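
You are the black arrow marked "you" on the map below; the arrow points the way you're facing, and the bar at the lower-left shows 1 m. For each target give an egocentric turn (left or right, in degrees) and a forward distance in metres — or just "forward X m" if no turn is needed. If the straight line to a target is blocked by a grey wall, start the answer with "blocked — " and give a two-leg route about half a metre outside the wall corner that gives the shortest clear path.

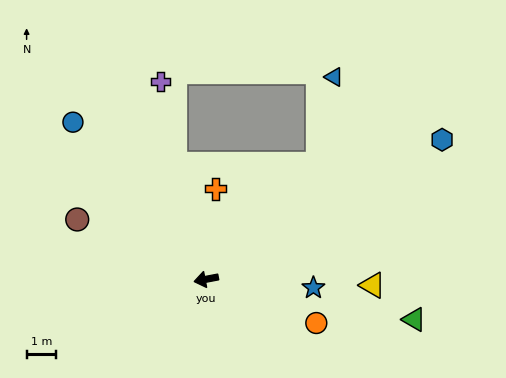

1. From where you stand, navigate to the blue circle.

turn right 61°, forward 7.0 m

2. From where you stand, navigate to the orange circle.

turn left 147°, forward 4.0 m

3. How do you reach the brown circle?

turn right 36°, forward 4.8 m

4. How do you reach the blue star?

turn left 165°, forward 3.6 m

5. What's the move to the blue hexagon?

turn right 160°, forward 9.3 m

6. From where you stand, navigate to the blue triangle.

blocked — turn right 145°, forward 5.4 m, then turn left 34°, forward 3.0 m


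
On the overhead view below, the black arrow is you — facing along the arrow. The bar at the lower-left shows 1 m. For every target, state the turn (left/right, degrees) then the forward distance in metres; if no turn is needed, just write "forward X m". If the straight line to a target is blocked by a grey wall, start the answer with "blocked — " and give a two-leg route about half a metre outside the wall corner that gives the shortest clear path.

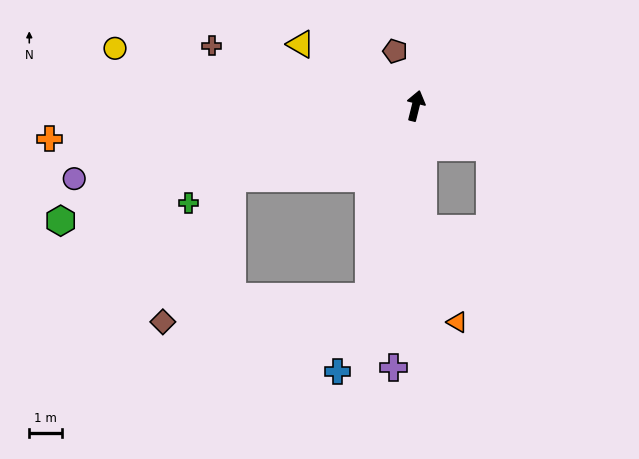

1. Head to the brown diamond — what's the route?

blocked — turn left 125°, forward 6.0 m, then turn left 43°, forward 4.8 m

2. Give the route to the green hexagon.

turn left 122°, forward 11.3 m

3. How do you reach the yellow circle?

turn left 93°, forward 9.3 m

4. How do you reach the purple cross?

turn right 171°, forward 8.0 m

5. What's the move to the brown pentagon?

turn left 35°, forward 1.8 m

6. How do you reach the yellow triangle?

turn left 76°, forward 4.0 m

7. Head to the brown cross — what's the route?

turn left 87°, forward 6.5 m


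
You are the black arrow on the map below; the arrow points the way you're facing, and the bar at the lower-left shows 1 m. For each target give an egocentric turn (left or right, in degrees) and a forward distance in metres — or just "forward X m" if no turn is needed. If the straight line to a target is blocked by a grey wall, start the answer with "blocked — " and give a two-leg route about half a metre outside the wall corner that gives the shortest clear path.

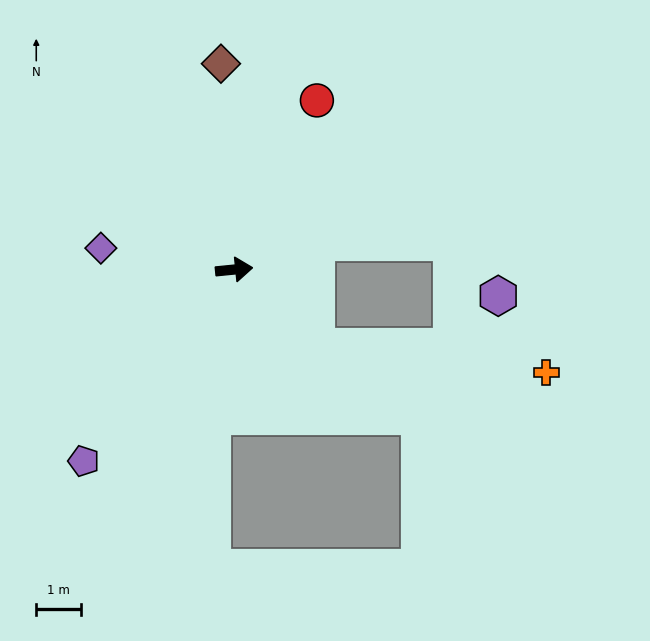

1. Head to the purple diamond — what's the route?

turn left 165°, forward 3.0 m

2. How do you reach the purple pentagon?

turn right 134°, forward 5.5 m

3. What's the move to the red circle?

turn left 58°, forward 4.2 m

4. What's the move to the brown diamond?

turn left 88°, forward 4.6 m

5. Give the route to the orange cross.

blocked — turn right 49°, forward 2.5 m, then turn left 37°, forward 5.2 m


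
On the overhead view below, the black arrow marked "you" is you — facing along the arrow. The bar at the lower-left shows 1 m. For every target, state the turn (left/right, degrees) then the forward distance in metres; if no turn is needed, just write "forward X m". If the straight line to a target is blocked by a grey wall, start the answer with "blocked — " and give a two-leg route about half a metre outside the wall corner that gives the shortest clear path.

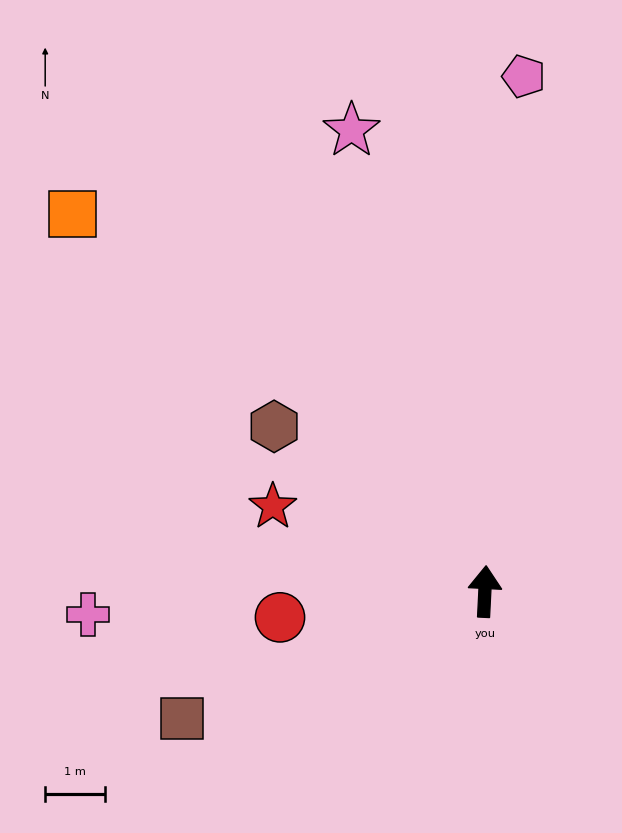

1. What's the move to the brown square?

turn left 116°, forward 5.5 m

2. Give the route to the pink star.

turn left 19°, forward 8.0 m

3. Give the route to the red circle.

turn left 100°, forward 3.4 m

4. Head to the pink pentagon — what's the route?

forward 8.6 m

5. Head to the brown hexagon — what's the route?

turn left 55°, forward 4.5 m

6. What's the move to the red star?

turn left 71°, forward 3.8 m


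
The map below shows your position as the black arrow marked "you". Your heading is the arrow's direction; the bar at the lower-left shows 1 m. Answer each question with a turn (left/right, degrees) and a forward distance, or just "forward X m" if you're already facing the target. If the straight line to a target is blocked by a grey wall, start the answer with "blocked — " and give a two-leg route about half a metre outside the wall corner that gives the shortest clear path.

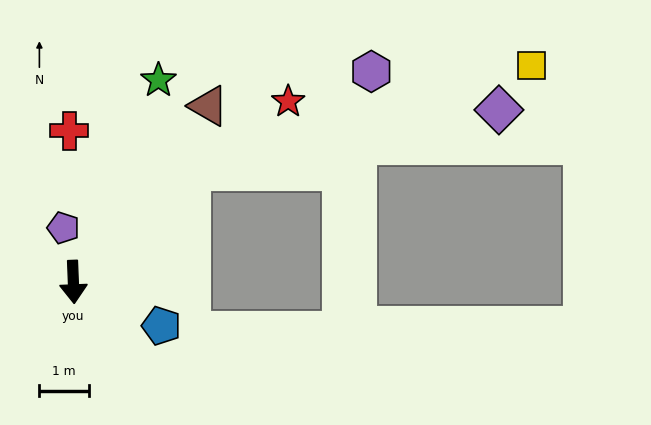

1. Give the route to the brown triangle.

turn left 140°, forward 4.5 m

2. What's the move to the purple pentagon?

turn right 172°, forward 1.1 m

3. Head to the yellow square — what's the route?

blocked — turn left 131°, forward 3.3 m, then turn right 26°, forward 7.3 m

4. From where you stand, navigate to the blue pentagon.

turn left 61°, forward 2.0 m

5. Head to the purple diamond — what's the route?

blocked — turn left 131°, forward 3.3 m, then turn right 32°, forward 6.4 m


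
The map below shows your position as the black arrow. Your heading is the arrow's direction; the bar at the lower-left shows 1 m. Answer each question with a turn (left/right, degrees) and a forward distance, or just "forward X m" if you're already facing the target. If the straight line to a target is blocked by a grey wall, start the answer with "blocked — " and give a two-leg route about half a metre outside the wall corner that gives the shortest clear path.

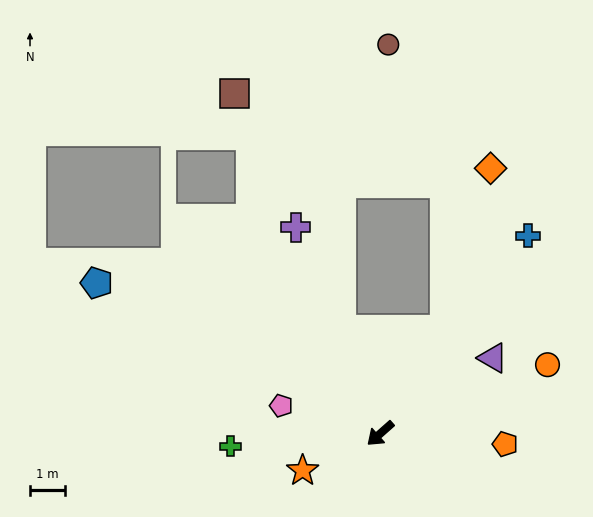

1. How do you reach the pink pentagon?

turn right 57°, forward 3.0 m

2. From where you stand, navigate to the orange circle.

turn left 161°, forward 5.2 m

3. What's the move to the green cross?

turn right 37°, forward 4.3 m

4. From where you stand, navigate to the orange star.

turn right 16°, forward 2.5 m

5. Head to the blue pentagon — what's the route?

turn right 69°, forward 9.3 m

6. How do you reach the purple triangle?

turn left 172°, forward 3.9 m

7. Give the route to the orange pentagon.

turn left 134°, forward 3.6 m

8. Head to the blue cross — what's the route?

turn right 168°, forward 7.1 m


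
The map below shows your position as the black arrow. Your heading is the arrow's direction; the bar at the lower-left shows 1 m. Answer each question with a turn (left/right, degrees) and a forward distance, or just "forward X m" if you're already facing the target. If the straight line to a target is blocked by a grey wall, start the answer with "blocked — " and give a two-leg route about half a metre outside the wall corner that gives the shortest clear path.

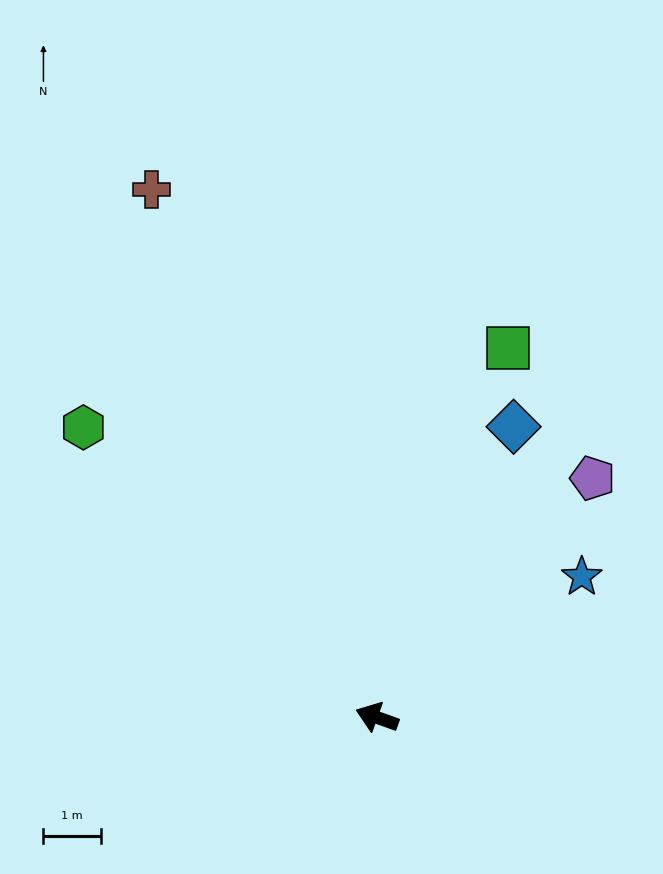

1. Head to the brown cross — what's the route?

turn right 47°, forward 10.0 m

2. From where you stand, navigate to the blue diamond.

turn right 96°, forward 5.6 m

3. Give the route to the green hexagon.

turn right 25°, forward 7.2 m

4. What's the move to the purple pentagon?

turn right 112°, forward 5.6 m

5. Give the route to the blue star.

turn right 126°, forward 4.3 m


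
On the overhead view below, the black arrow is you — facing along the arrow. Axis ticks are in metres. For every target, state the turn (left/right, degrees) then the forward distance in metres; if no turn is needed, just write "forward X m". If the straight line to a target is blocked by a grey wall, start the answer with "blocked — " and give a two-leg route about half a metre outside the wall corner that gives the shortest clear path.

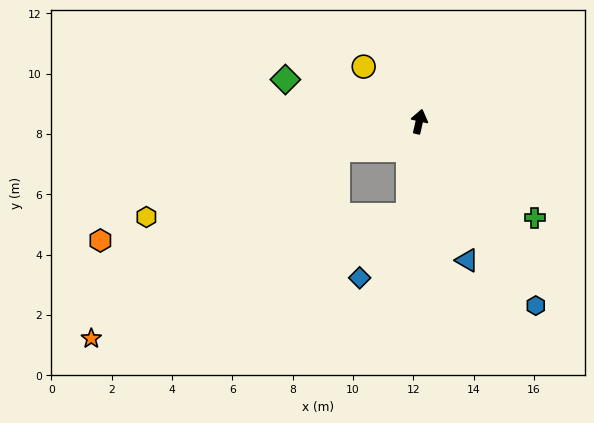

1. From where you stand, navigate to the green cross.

turn right 117°, forward 5.0 m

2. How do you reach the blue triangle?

turn right 148°, forward 4.9 m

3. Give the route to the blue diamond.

blocked — turn right 174°, forward 3.1 m, then turn right 31°, forward 2.6 m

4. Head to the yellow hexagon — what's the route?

turn left 122°, forward 9.6 m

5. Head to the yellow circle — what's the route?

turn left 58°, forward 2.6 m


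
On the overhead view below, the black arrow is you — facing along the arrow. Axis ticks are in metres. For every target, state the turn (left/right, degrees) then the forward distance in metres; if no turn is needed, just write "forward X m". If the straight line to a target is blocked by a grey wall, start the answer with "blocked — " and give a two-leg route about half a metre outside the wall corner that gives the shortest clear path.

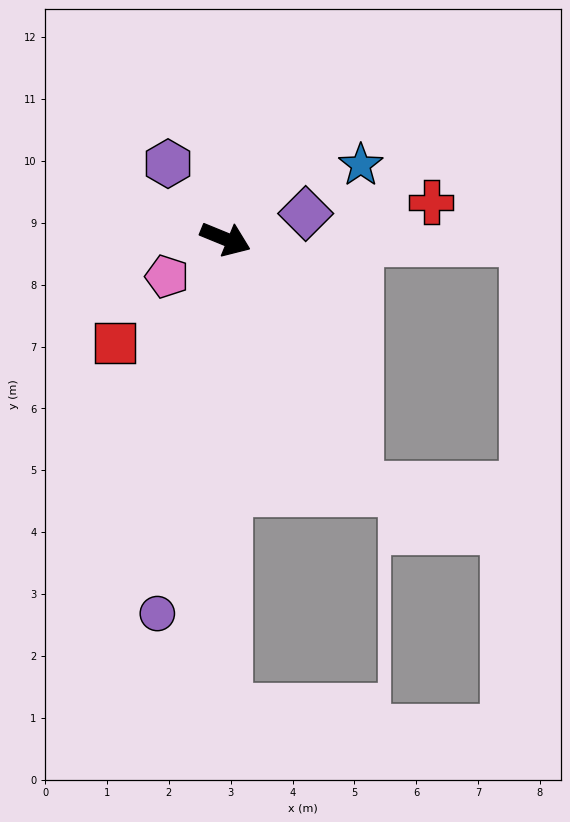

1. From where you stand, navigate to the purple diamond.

turn left 40°, forward 1.4 m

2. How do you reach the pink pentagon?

turn right 125°, forward 1.1 m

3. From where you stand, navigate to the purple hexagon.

turn left 150°, forward 1.5 m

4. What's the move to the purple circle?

turn right 78°, forward 6.2 m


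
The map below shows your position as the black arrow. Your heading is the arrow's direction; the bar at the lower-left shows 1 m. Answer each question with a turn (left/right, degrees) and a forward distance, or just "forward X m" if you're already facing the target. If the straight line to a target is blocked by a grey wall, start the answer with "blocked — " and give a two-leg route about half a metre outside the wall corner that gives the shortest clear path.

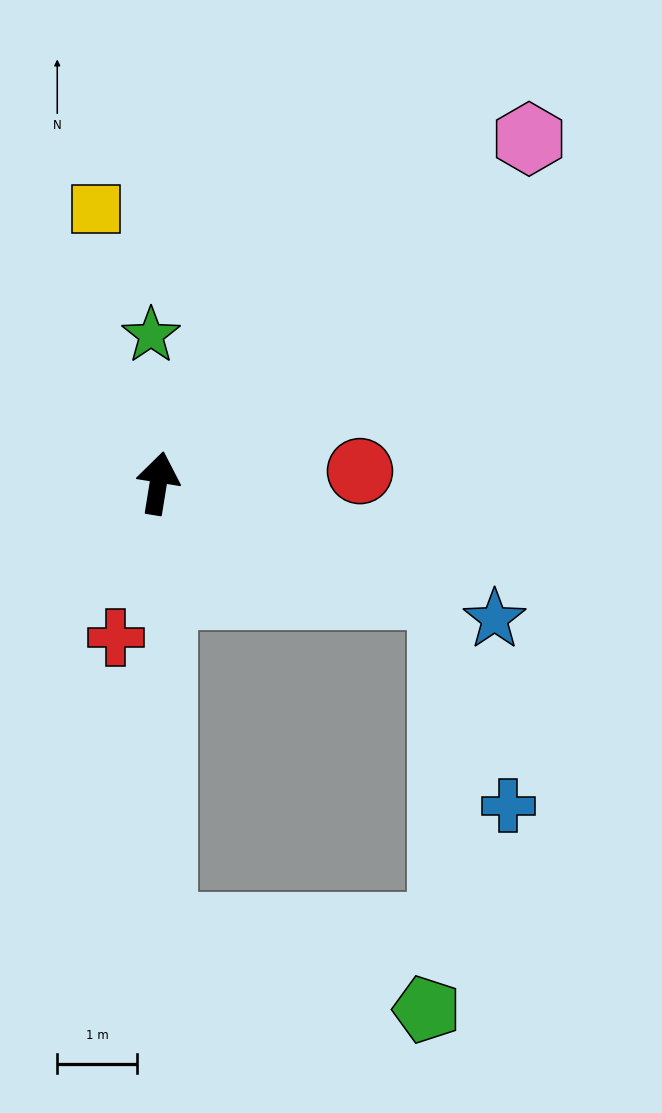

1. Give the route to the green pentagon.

blocked — turn right 170°, forward 5.6 m, then turn left 72°, forward 3.5 m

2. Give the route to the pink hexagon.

turn right 38°, forward 6.3 m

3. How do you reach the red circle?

turn right 77°, forward 2.5 m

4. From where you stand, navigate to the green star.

turn left 12°, forward 1.9 m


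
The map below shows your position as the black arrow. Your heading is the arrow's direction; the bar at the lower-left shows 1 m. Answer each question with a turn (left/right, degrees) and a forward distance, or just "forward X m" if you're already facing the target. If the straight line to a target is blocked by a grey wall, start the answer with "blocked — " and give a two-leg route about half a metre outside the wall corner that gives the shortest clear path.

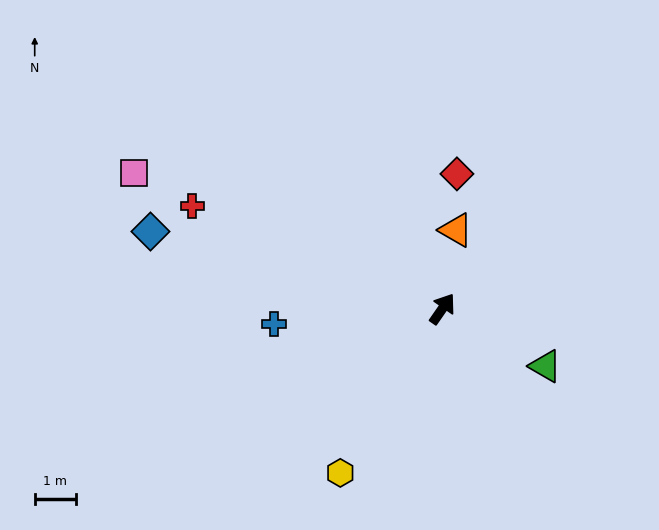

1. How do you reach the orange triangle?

turn left 25°, forward 1.9 m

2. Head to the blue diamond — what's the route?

turn left 110°, forward 7.3 m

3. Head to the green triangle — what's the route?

turn right 84°, forward 2.9 m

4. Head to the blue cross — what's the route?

turn left 130°, forward 4.1 m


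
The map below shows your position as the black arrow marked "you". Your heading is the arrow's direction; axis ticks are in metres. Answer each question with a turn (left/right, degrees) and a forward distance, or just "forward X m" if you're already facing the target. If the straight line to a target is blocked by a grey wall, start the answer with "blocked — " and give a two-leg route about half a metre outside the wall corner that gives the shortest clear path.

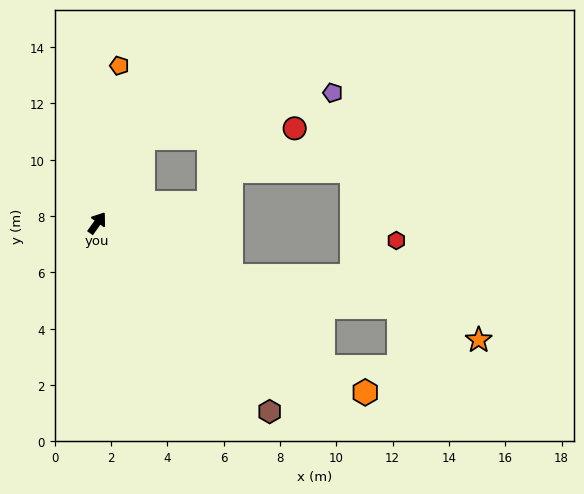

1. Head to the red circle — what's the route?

blocked — turn left 7°, forward 3.4 m, then turn right 58°, forward 5.4 m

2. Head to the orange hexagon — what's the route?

turn right 87°, forward 11.3 m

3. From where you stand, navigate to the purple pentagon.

blocked — turn left 7°, forward 3.4 m, then turn right 48°, forward 6.9 m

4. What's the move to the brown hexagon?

turn right 102°, forward 9.1 m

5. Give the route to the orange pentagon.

turn left 27°, forward 5.6 m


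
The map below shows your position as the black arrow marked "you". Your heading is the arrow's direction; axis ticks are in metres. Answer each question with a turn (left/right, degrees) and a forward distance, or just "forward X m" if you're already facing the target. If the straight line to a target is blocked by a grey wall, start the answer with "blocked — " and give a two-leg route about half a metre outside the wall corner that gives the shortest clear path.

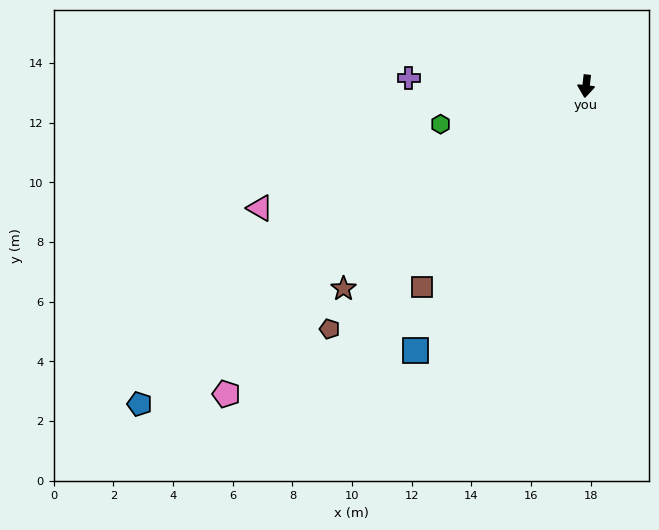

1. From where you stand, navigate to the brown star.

turn right 44°, forward 10.6 m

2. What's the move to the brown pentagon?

turn right 40°, forward 11.8 m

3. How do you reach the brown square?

turn right 33°, forward 8.7 m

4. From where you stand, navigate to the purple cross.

turn right 86°, forward 6.0 m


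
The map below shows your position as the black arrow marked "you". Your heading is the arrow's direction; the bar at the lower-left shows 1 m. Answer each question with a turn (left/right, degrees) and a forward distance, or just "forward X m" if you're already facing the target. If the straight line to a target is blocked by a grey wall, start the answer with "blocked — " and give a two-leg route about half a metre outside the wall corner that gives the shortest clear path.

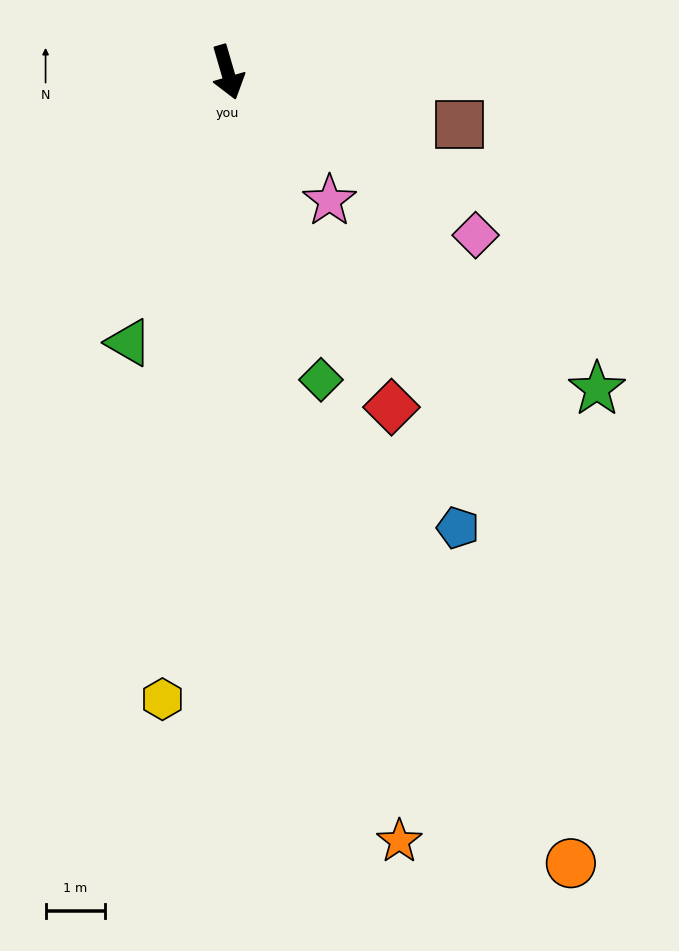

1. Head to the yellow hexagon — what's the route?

turn right 22°, forward 10.7 m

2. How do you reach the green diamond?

forward 5.4 m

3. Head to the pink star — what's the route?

turn left 22°, forward 2.8 m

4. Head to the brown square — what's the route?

turn left 61°, forward 4.0 m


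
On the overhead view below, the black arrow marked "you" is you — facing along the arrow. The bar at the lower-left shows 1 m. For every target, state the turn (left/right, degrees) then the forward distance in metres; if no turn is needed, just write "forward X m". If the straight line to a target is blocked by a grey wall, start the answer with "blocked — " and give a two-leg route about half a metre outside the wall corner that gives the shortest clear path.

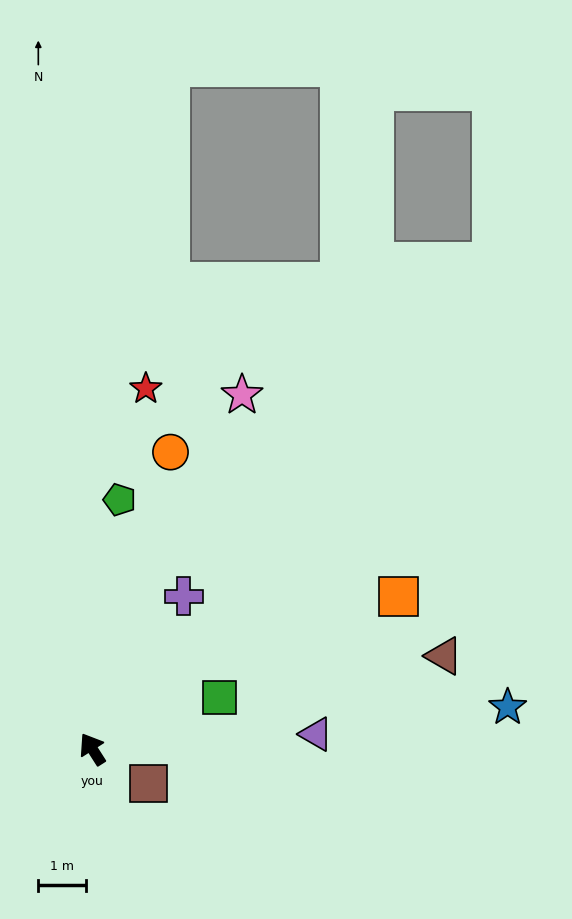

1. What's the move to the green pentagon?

turn right 39°, forward 5.3 m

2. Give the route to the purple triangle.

turn right 119°, forward 4.8 m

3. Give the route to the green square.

turn right 100°, forward 2.9 m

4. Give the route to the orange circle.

turn right 47°, forward 6.5 m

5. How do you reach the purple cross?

turn right 63°, forward 3.8 m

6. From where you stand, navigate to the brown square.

turn right 154°, forward 1.4 m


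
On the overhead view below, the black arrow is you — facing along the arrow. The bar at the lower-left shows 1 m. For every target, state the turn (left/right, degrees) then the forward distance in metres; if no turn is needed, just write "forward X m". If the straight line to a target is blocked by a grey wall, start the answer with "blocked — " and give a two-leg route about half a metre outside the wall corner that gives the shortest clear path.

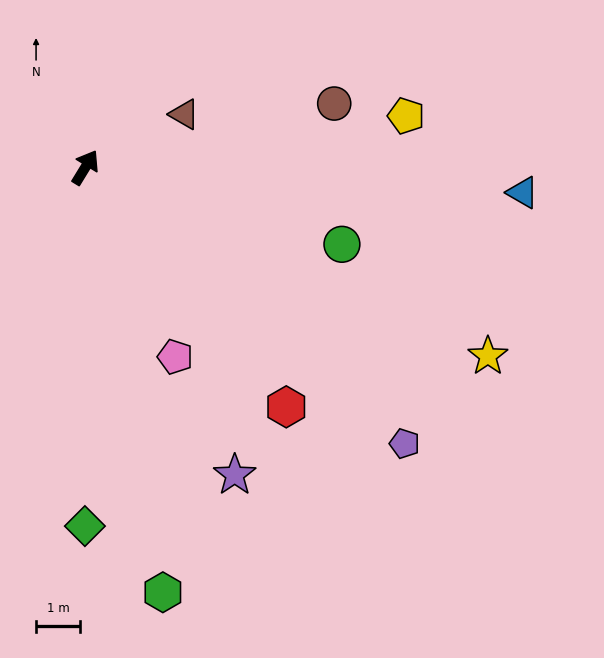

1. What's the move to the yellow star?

turn right 84°, forward 10.0 m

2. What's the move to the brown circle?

turn right 44°, forward 5.8 m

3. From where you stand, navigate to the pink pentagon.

turn right 123°, forward 4.7 m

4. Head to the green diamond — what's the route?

turn right 149°, forward 8.1 m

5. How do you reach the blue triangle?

turn right 62°, forward 9.9 m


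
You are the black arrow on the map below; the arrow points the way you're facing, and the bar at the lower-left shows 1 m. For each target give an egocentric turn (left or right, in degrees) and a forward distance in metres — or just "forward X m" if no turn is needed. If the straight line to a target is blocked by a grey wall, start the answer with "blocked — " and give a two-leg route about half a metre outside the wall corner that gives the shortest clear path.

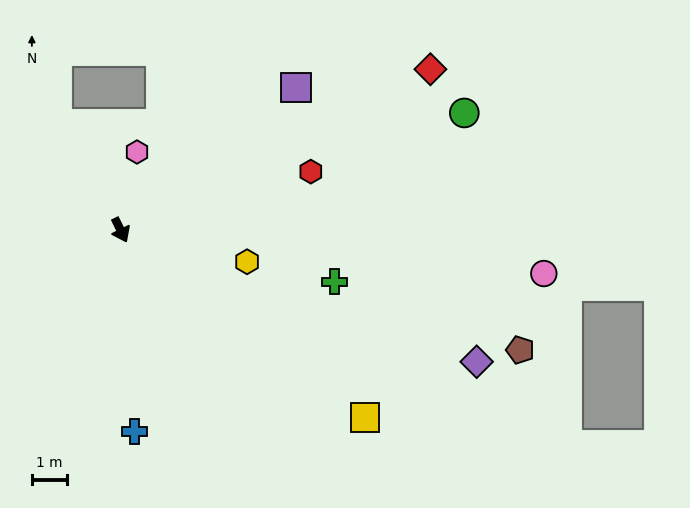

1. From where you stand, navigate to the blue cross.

turn right 22°, forward 5.8 m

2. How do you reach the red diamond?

turn left 91°, forward 10.0 m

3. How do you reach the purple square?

turn left 103°, forward 6.5 m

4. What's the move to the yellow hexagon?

turn left 50°, forward 3.8 m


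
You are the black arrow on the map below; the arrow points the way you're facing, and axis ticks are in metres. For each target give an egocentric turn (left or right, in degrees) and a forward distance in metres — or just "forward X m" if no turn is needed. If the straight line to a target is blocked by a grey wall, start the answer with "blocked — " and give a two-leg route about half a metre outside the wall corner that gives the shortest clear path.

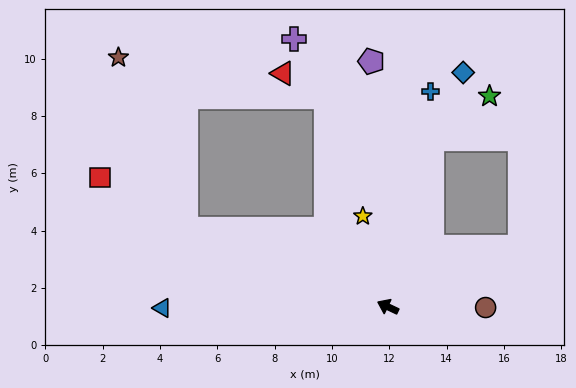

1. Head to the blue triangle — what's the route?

turn left 26°, forward 7.9 m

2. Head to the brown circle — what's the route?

turn right 155°, forward 3.4 m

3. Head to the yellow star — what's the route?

turn right 49°, forward 3.3 m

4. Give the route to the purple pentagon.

turn right 61°, forward 8.6 m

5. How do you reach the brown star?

blocked — turn left 4°, forward 7.5 m, then turn right 47°, forward 6.4 m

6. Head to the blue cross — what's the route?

turn right 76°, forward 7.7 m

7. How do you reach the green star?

blocked — turn right 80°, forward 6.1 m, then turn right 38°, forward 2.5 m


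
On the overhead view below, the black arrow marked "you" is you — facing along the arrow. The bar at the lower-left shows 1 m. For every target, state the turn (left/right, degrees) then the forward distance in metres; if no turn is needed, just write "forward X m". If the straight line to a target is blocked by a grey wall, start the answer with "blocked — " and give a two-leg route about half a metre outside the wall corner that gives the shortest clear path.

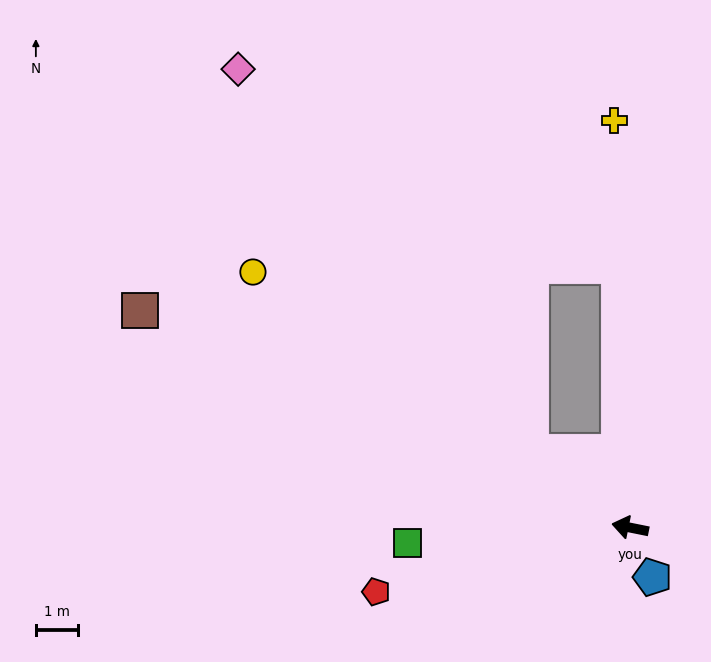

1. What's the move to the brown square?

turn right 12°, forward 12.9 m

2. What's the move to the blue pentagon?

turn left 126°, forward 1.3 m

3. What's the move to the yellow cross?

turn right 76°, forward 9.8 m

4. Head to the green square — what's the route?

turn left 15°, forward 5.4 m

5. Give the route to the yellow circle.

turn right 23°, forward 10.9 m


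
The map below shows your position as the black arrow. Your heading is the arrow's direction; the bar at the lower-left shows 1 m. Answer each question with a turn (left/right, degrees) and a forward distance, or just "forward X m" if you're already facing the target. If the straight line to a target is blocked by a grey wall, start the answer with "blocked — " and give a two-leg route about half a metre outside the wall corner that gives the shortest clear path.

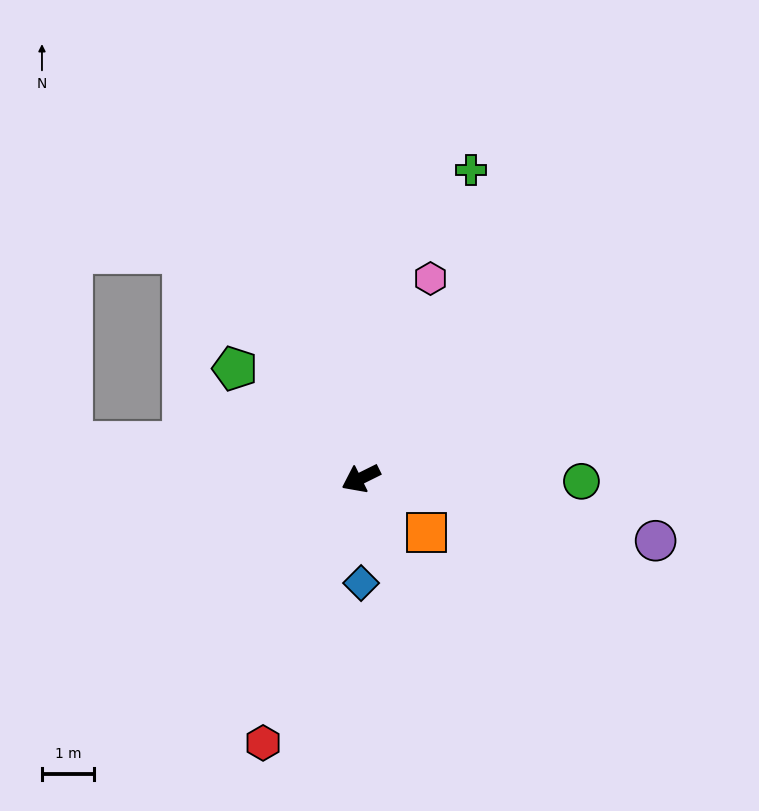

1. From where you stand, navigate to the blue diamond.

turn left 64°, forward 2.0 m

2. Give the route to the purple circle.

turn left 142°, forward 5.8 m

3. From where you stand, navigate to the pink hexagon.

turn right 136°, forward 4.1 m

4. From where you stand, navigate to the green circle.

turn left 153°, forward 4.3 m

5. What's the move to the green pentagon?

turn right 67°, forward 3.2 m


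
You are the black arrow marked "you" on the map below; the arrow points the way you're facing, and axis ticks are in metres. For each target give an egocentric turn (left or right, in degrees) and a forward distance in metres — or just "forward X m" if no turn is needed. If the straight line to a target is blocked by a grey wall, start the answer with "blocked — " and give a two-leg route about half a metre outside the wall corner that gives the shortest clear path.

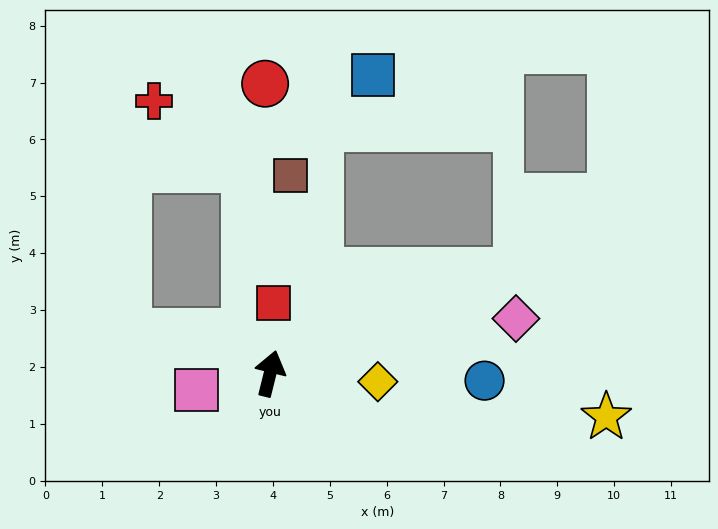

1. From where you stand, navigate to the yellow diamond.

turn right 80°, forward 1.9 m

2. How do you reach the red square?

turn left 11°, forward 1.2 m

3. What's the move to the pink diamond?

turn right 64°, forward 4.4 m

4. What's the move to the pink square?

turn left 117°, forward 1.3 m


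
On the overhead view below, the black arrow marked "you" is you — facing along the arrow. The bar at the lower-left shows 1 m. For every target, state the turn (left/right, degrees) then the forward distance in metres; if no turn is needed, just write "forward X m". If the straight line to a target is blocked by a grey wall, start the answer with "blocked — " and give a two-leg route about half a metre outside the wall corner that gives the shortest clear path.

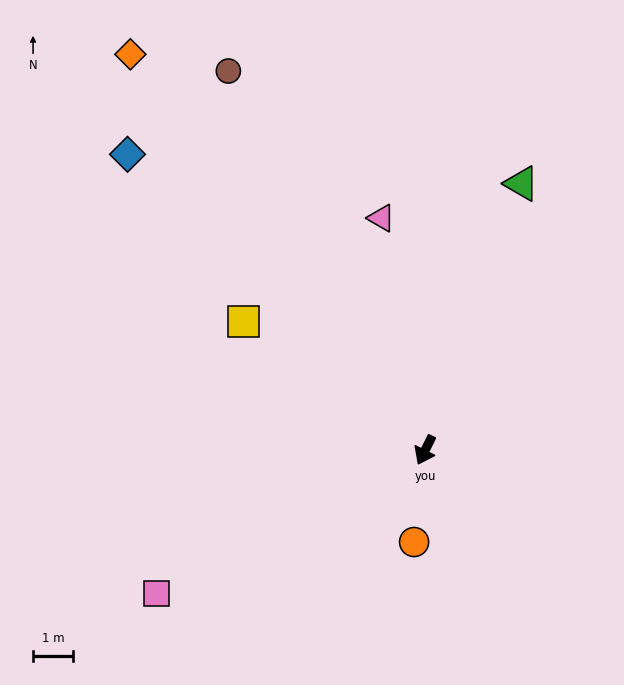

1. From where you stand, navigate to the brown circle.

turn right 126°, forward 10.8 m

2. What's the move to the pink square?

turn right 36°, forward 7.7 m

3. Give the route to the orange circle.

turn left 19°, forward 2.3 m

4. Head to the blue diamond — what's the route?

turn right 108°, forward 10.6 m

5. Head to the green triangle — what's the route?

turn right 174°, forward 7.2 m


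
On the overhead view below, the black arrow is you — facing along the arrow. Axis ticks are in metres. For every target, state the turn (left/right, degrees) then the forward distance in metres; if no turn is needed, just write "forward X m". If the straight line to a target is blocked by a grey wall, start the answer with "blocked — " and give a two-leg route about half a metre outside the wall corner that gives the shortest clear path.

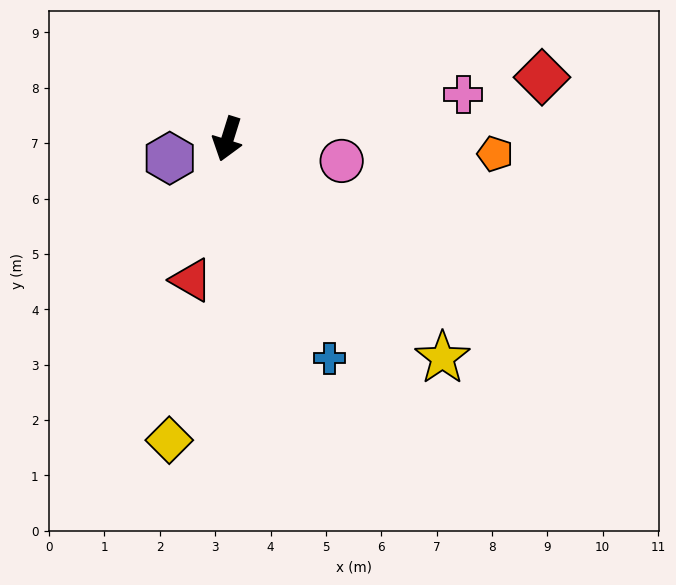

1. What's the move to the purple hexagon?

turn right 54°, forward 1.1 m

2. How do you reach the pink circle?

turn left 96°, forward 2.1 m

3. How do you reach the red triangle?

turn left 3°, forward 2.6 m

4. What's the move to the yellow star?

turn left 62°, forward 5.5 m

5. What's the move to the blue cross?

turn left 42°, forward 4.4 m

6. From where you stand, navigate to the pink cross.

turn left 118°, forward 4.3 m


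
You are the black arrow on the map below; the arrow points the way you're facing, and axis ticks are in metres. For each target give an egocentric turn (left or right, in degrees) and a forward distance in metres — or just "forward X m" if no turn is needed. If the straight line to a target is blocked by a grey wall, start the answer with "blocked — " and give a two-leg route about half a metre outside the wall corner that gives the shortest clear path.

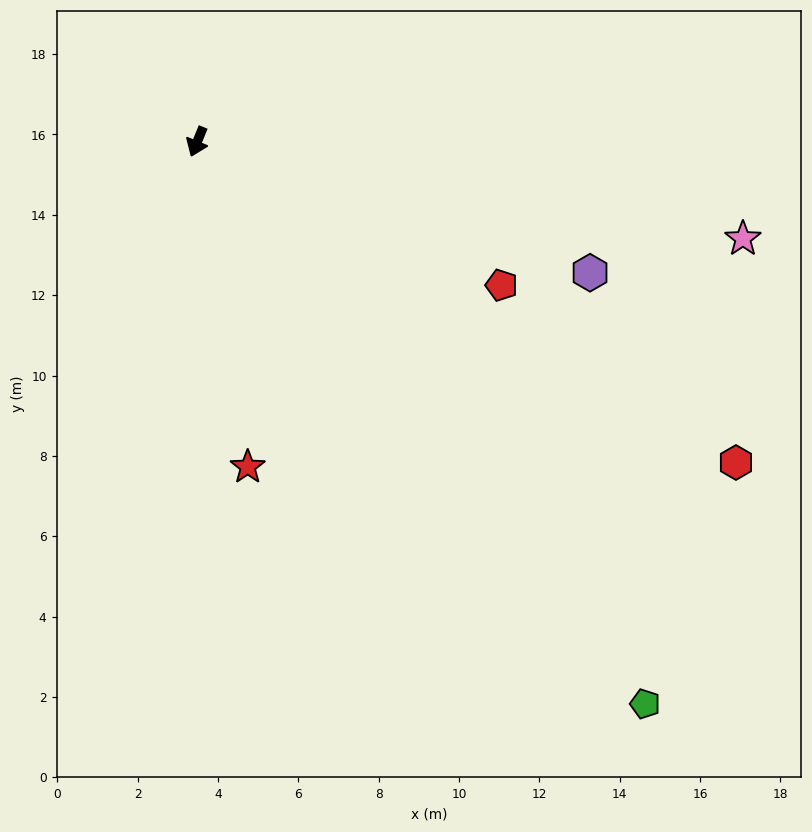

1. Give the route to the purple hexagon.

turn left 94°, forward 10.3 m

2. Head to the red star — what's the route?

turn left 31°, forward 8.2 m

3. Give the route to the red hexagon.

turn left 81°, forward 15.6 m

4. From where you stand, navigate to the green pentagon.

turn left 61°, forward 17.9 m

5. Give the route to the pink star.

turn left 102°, forward 13.8 m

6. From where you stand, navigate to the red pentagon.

turn left 87°, forward 8.4 m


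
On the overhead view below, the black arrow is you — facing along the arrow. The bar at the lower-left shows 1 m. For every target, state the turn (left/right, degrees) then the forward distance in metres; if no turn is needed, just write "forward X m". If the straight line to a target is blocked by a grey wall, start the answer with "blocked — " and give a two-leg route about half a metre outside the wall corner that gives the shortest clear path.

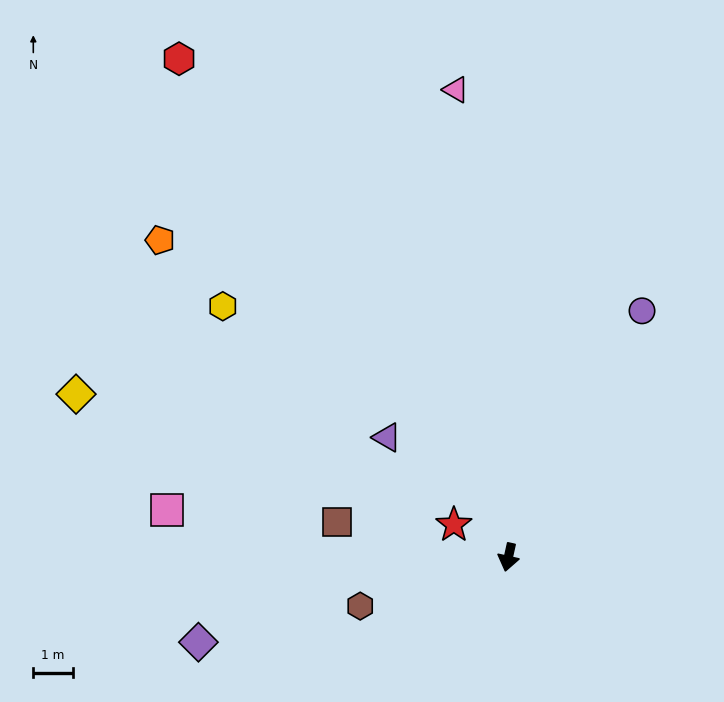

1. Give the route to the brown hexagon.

turn right 59°, forward 4.0 m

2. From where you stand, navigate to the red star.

turn right 108°, forward 1.6 m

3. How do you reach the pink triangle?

turn right 161°, forward 11.9 m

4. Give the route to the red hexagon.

turn right 134°, forward 15.2 m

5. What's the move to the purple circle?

turn left 164°, forward 7.1 m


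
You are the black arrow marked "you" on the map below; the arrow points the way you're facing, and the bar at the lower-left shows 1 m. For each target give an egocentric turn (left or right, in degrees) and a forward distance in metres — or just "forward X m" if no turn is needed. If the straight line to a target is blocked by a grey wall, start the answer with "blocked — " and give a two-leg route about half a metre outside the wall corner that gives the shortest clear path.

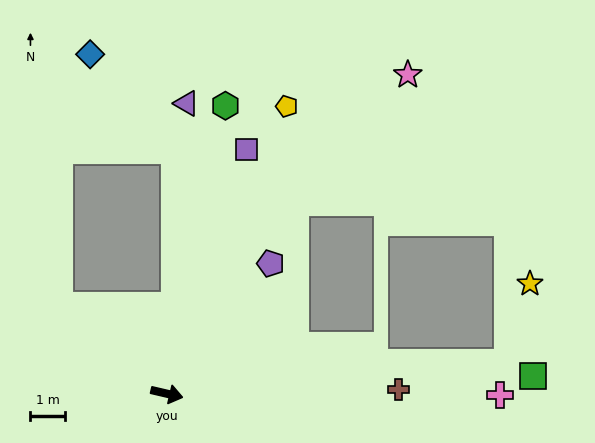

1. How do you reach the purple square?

turn left 85°, forward 7.5 m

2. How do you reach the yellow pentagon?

turn left 80°, forward 9.1 m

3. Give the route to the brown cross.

turn left 14°, forward 6.8 m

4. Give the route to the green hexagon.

turn left 92°, forward 8.6 m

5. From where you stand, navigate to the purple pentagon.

turn left 65°, forward 4.9 m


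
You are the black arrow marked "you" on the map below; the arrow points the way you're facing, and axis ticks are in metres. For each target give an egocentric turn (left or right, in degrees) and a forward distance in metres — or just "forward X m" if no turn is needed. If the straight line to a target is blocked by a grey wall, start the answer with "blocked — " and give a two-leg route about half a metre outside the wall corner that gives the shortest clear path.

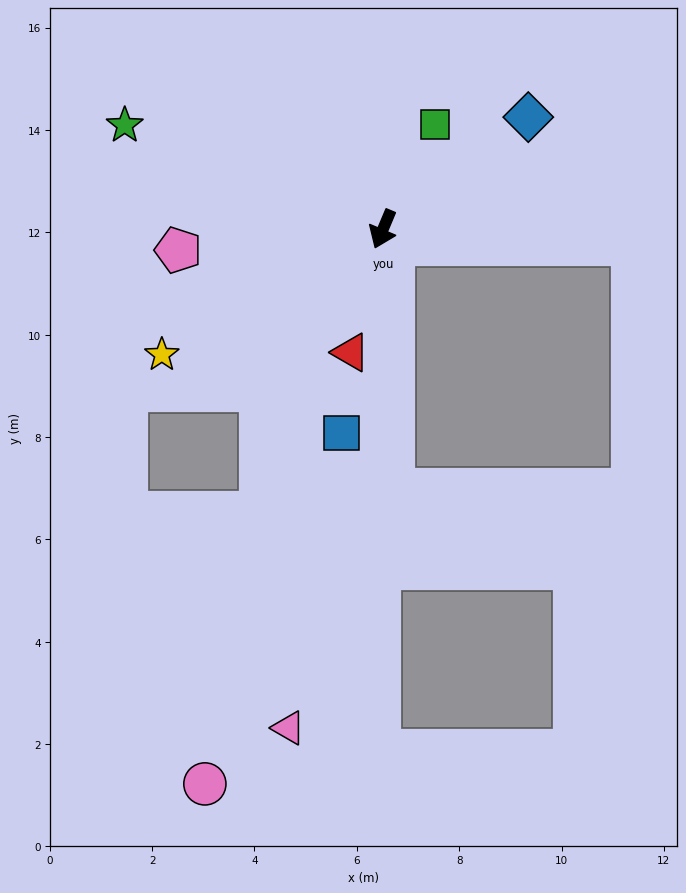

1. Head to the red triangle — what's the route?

turn left 8°, forward 2.5 m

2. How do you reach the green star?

turn right 89°, forward 5.4 m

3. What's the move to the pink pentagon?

turn right 61°, forward 4.0 m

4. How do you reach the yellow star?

turn right 38°, forward 5.0 m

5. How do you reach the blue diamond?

turn left 150°, forward 3.6 m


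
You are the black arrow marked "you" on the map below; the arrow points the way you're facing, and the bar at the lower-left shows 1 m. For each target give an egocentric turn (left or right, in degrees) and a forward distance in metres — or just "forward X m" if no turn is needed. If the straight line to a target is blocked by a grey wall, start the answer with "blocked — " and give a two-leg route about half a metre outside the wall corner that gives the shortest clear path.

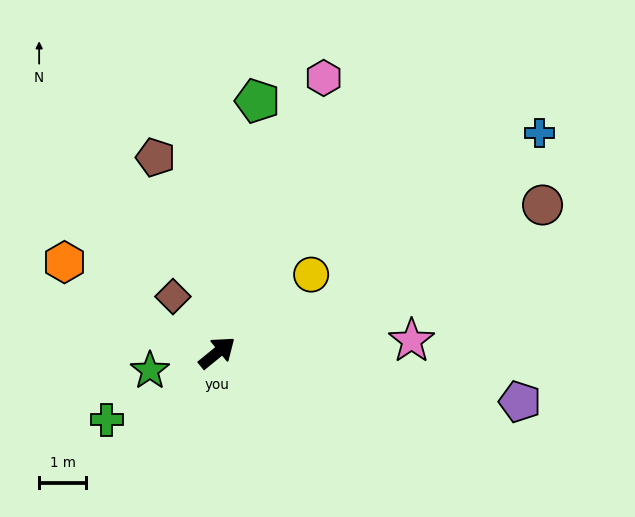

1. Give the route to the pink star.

turn right 36°, forward 4.1 m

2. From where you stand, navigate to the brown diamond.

turn left 89°, forward 1.5 m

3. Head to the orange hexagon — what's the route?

turn left 110°, forward 3.8 m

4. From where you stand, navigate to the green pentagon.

turn left 42°, forward 5.4 m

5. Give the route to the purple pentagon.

turn right 48°, forward 6.5 m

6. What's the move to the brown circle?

turn right 15°, forward 7.6 m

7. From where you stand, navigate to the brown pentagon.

turn left 68°, forward 4.3 m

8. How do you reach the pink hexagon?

turn left 30°, forward 6.2 m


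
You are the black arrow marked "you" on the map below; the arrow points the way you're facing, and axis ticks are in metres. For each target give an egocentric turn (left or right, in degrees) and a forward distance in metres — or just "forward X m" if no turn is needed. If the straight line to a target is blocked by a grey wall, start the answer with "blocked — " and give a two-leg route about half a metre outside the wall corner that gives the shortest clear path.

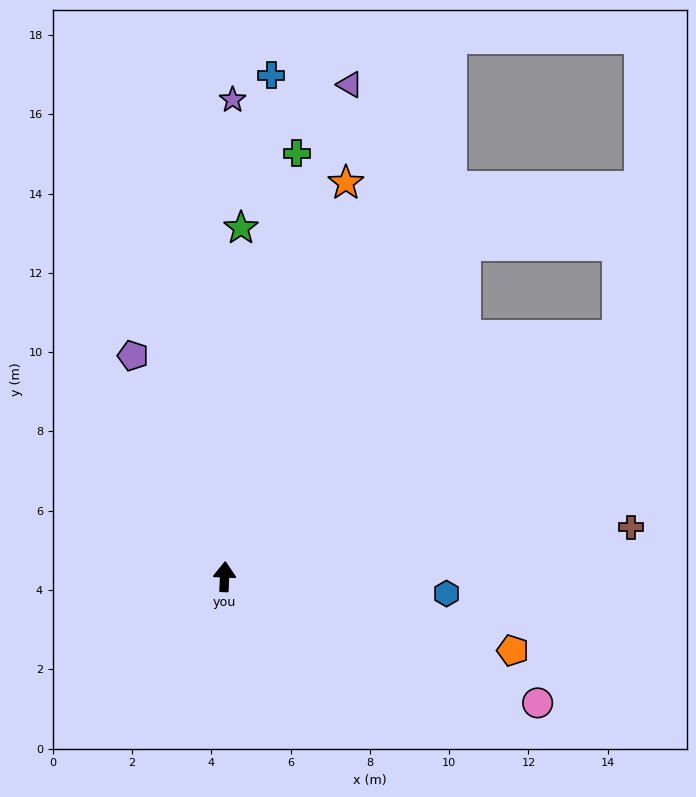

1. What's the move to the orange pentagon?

turn right 102°, forward 7.5 m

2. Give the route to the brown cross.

turn right 81°, forward 10.3 m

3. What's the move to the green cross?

turn right 7°, forward 10.8 m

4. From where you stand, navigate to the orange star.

turn right 15°, forward 10.4 m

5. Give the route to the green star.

forward 8.8 m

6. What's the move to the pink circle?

turn right 109°, forward 8.5 m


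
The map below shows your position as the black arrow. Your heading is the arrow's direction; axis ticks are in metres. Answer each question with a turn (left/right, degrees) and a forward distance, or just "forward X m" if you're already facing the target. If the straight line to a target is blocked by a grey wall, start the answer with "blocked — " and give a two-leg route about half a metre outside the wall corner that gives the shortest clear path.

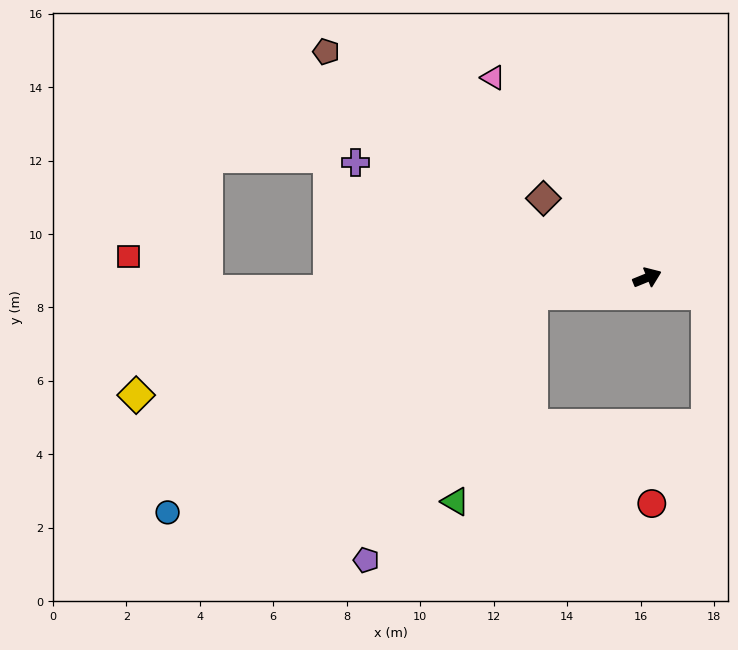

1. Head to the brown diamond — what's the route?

turn left 120°, forward 3.6 m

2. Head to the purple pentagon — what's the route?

blocked — turn left 166°, forward 3.2 m, then turn left 50°, forward 8.5 m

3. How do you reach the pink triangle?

turn left 105°, forward 6.9 m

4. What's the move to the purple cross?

turn left 136°, forward 8.5 m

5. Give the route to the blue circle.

blocked — turn left 166°, forward 3.2 m, then turn left 23°, forward 11.6 m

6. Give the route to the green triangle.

blocked — turn left 166°, forward 3.2 m, then turn left 61°, forward 6.0 m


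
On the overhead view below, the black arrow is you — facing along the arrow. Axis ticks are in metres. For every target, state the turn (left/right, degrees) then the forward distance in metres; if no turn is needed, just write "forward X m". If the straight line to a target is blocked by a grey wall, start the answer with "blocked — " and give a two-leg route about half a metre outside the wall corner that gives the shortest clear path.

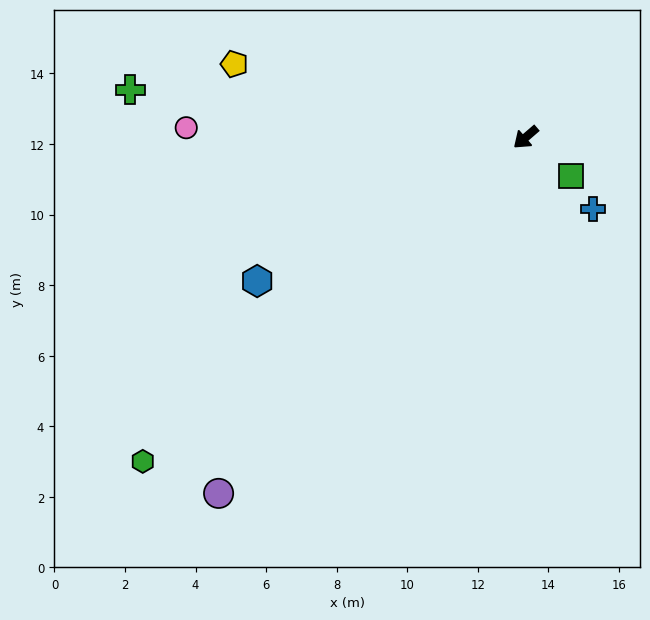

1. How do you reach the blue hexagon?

turn right 13°, forward 8.6 m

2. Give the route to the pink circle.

turn right 42°, forward 9.6 m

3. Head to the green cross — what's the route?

turn right 48°, forward 11.3 m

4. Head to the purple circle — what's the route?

turn left 8°, forward 13.3 m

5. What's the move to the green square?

turn left 98°, forward 1.7 m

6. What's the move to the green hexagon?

forward 14.2 m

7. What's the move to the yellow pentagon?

turn right 55°, forward 8.5 m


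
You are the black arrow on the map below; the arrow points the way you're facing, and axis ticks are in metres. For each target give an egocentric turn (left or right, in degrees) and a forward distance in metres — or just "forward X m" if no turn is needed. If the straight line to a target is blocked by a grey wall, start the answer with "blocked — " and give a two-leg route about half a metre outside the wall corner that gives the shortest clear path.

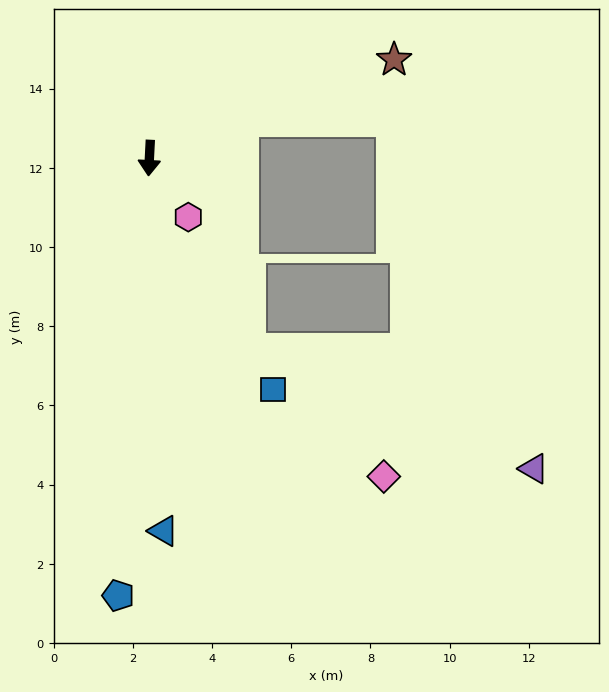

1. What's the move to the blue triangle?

turn left 5°, forward 9.4 m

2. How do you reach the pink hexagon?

turn left 36°, forward 1.8 m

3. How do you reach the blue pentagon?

forward 11.1 m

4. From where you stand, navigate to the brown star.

turn left 115°, forward 6.7 m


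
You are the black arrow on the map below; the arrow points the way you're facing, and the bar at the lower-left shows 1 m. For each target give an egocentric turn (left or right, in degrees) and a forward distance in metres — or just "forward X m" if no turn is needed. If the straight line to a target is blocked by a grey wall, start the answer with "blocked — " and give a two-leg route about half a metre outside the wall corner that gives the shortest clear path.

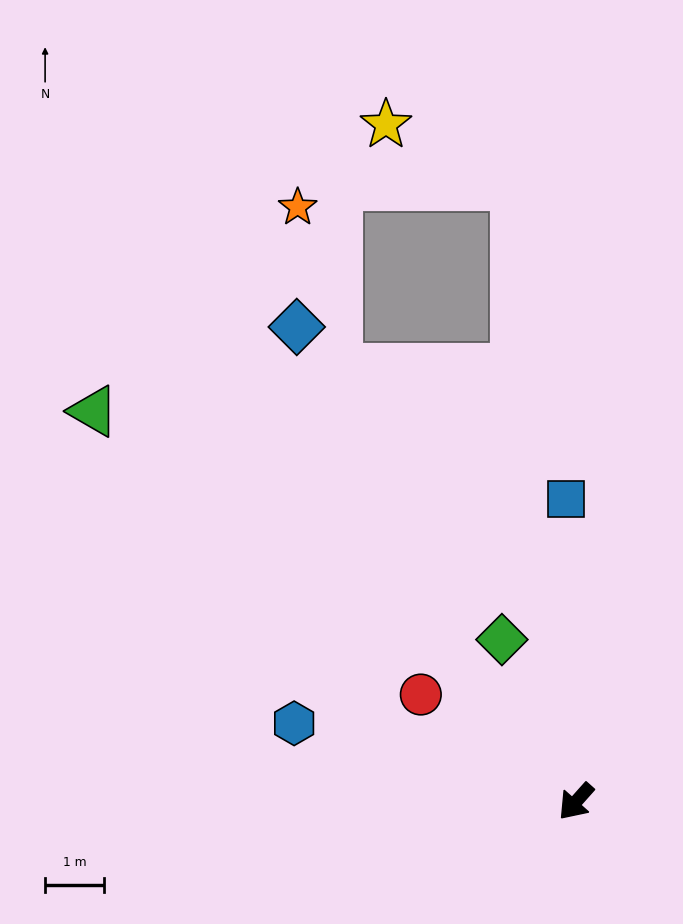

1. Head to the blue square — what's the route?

turn right 136°, forward 5.1 m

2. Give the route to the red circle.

turn right 83°, forward 3.2 m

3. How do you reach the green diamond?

turn right 114°, forward 3.0 m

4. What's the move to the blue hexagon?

turn right 64°, forward 5.0 m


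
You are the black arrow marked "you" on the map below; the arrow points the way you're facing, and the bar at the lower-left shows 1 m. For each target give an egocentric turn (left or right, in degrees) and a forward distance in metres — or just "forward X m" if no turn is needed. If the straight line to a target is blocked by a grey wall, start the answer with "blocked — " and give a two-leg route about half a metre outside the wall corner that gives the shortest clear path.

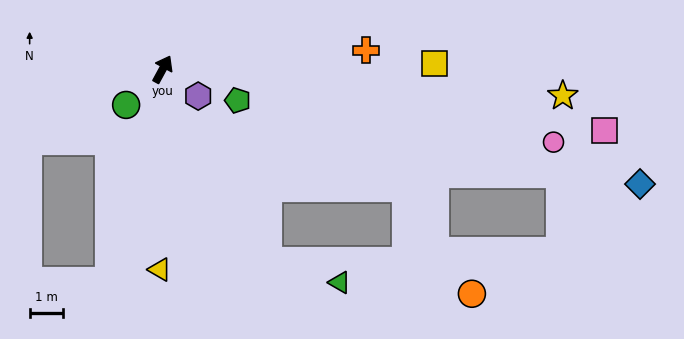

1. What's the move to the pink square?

turn right 69°, forward 13.3 m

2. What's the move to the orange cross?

turn right 56°, forward 6.1 m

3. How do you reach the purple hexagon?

turn right 99°, forward 1.3 m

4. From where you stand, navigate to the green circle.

turn left 163°, forward 1.5 m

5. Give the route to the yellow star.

turn right 65°, forward 12.0 m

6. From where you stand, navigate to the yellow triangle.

turn right 152°, forward 6.0 m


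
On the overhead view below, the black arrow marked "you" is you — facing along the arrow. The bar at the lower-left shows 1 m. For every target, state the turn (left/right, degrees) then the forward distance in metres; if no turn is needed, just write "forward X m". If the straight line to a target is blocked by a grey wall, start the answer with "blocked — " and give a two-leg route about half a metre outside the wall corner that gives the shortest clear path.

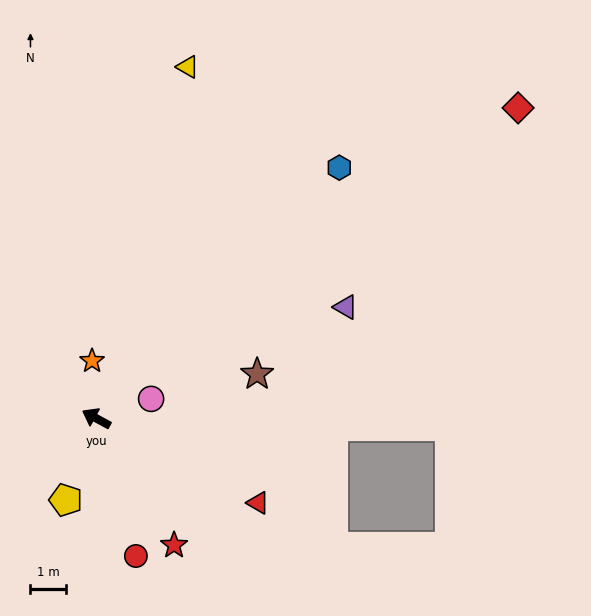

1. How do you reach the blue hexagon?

turn right 106°, forward 9.9 m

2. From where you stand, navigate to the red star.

turn left 150°, forward 4.2 m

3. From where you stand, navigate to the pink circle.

turn right 132°, forward 1.7 m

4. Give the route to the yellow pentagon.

turn left 98°, forward 2.5 m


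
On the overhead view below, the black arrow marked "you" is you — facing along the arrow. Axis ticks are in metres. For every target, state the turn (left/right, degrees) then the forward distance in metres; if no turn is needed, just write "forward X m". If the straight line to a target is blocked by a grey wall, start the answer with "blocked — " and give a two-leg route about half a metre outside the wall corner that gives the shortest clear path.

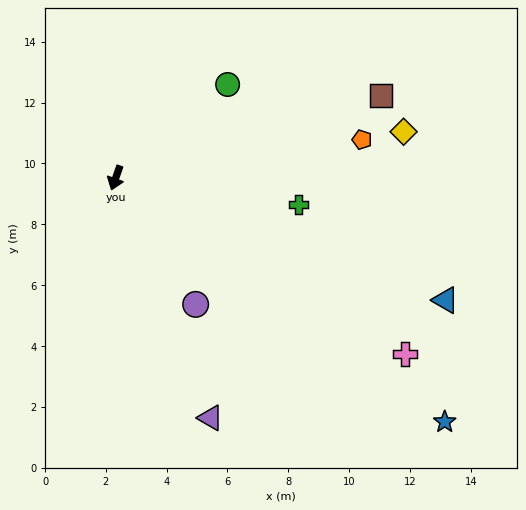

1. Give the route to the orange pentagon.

turn left 118°, forward 8.2 m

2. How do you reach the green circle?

turn left 149°, forward 4.8 m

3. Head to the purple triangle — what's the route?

turn left 41°, forward 8.5 m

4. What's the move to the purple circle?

turn left 52°, forward 4.9 m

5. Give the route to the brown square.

turn left 127°, forward 9.1 m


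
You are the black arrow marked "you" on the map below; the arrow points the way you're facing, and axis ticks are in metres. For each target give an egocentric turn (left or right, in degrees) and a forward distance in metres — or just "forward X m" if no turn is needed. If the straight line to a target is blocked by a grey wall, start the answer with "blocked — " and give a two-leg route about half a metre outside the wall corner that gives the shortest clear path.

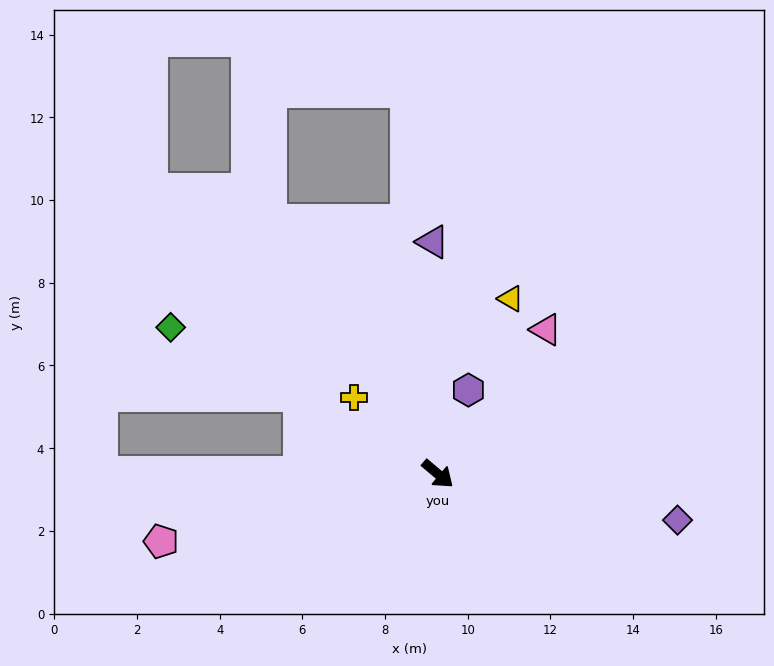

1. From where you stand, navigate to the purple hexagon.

turn left 110°, forward 2.2 m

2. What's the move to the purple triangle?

turn left 131°, forward 5.6 m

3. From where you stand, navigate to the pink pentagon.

turn right 126°, forward 6.9 m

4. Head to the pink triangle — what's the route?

turn left 93°, forward 4.4 m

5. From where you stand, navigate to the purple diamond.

turn left 29°, forward 5.9 m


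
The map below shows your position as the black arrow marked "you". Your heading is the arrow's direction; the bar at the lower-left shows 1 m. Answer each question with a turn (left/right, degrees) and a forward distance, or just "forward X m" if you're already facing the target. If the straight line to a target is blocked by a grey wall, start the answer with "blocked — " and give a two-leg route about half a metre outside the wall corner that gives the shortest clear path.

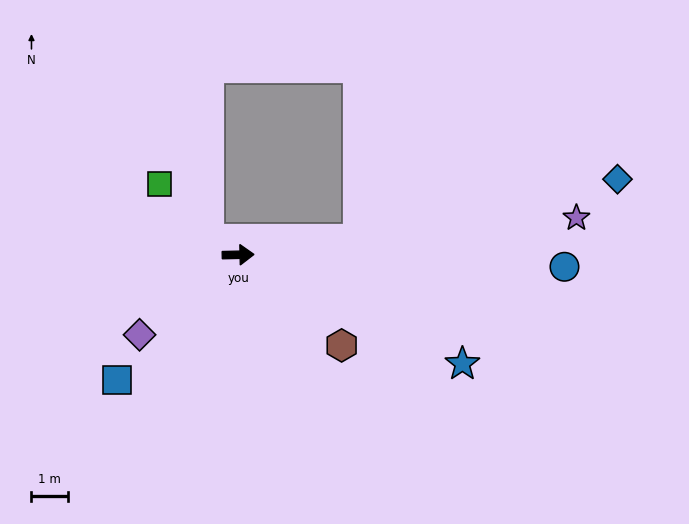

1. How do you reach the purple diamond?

turn right 142°, forward 3.5 m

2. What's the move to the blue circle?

turn right 3°, forward 8.9 m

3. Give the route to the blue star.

turn right 27°, forward 6.8 m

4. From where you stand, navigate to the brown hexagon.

turn right 42°, forward 3.8 m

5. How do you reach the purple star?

turn left 5°, forward 9.3 m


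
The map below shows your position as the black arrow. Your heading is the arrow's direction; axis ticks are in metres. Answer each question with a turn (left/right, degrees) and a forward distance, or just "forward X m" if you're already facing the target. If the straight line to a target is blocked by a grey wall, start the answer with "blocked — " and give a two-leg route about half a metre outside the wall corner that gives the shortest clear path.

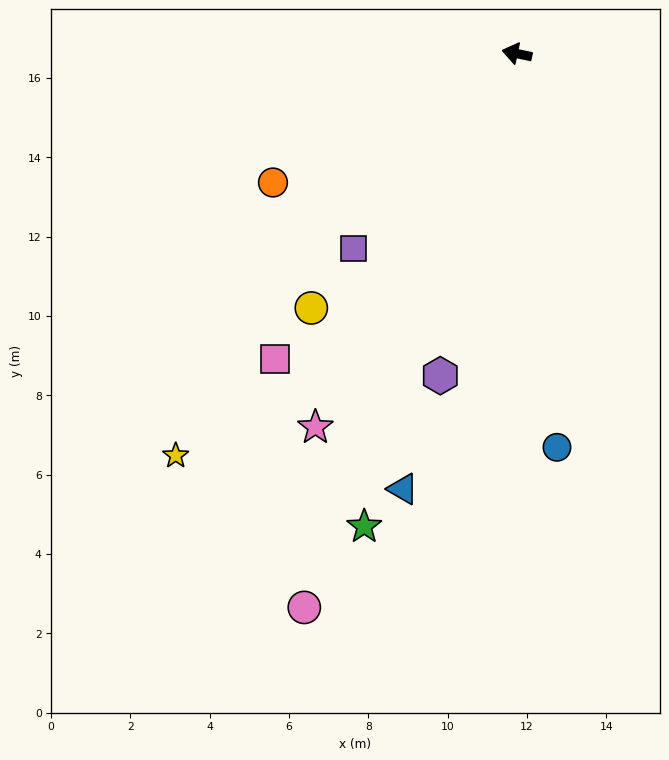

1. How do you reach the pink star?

turn left 74°, forward 10.7 m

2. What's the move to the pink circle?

turn left 81°, forward 15.0 m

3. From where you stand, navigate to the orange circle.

turn left 40°, forward 7.0 m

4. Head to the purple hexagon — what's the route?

turn left 89°, forward 8.3 m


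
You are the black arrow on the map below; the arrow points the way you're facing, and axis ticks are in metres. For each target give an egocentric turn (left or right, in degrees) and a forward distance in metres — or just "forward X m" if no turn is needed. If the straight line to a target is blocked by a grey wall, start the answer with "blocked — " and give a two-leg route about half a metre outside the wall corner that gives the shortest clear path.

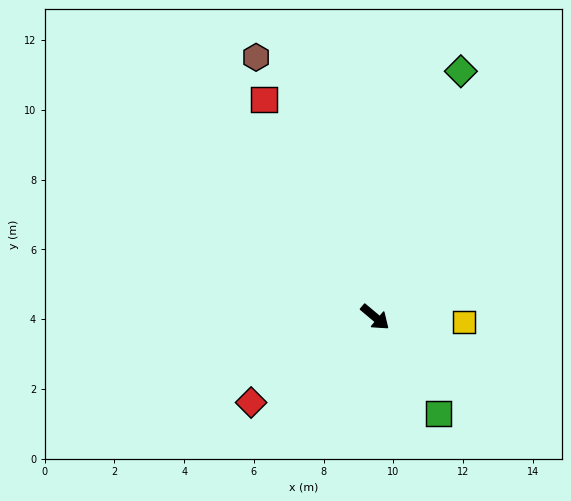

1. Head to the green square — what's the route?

turn right 17°, forward 3.3 m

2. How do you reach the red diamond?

turn right 105°, forward 4.3 m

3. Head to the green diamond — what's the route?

turn left 111°, forward 7.5 m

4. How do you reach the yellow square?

turn left 37°, forward 2.6 m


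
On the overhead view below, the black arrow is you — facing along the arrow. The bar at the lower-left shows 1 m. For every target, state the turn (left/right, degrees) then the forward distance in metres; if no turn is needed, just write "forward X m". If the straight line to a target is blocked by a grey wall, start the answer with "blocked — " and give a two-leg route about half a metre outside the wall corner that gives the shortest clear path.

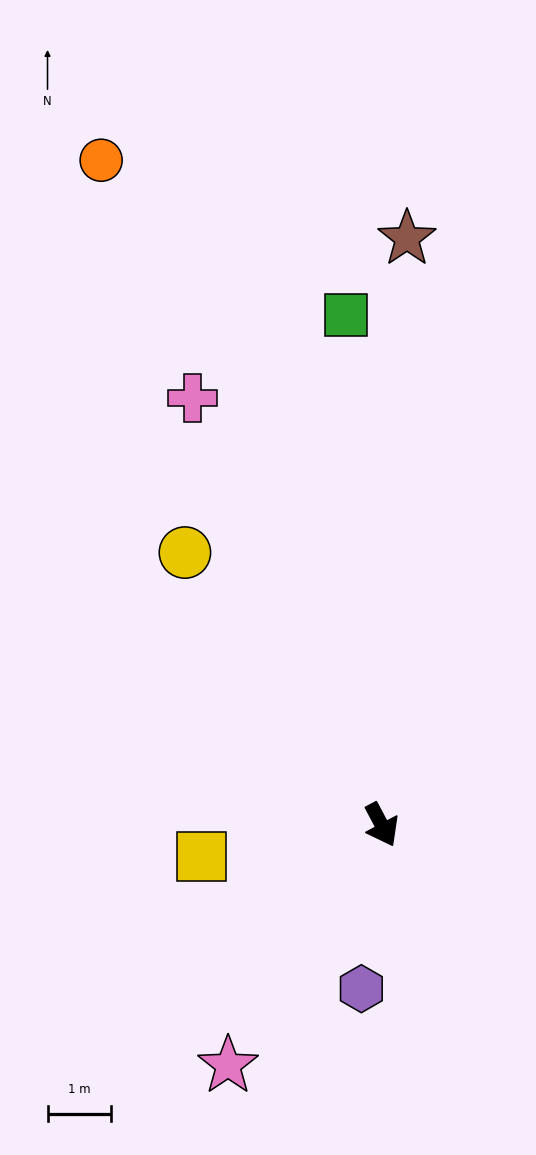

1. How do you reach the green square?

turn left 156°, forward 8.0 m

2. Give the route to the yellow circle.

turn right 172°, forward 5.3 m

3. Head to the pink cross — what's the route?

turn left 176°, forward 7.3 m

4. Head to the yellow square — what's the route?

turn right 108°, forward 2.9 m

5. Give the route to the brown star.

turn left 150°, forward 9.2 m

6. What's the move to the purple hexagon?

turn right 35°, forward 2.6 m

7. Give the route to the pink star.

turn right 61°, forward 4.5 m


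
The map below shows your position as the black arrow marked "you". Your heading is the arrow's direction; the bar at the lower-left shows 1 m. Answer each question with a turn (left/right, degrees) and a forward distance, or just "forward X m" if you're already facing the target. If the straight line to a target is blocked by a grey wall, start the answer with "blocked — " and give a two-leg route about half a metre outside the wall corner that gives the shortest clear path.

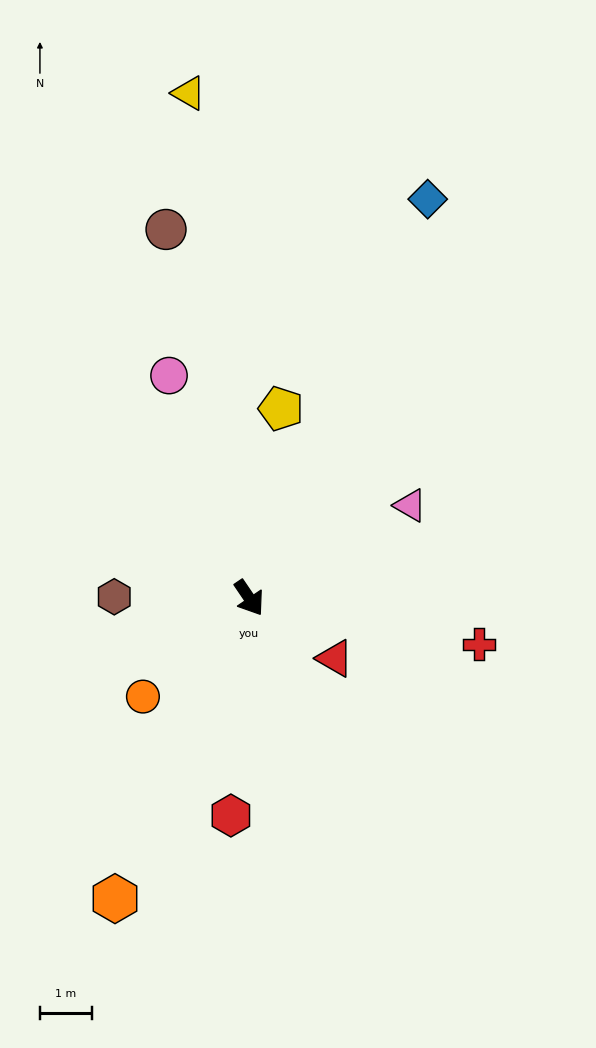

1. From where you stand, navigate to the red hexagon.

turn right 39°, forward 4.2 m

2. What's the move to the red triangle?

turn left 21°, forward 2.0 m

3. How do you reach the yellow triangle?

turn left 153°, forward 9.8 m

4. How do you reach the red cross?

turn left 45°, forward 4.5 m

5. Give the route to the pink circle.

turn left 166°, forward 4.6 m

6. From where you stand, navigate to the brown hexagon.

turn right 125°, forward 2.6 m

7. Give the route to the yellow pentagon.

turn left 136°, forward 3.7 m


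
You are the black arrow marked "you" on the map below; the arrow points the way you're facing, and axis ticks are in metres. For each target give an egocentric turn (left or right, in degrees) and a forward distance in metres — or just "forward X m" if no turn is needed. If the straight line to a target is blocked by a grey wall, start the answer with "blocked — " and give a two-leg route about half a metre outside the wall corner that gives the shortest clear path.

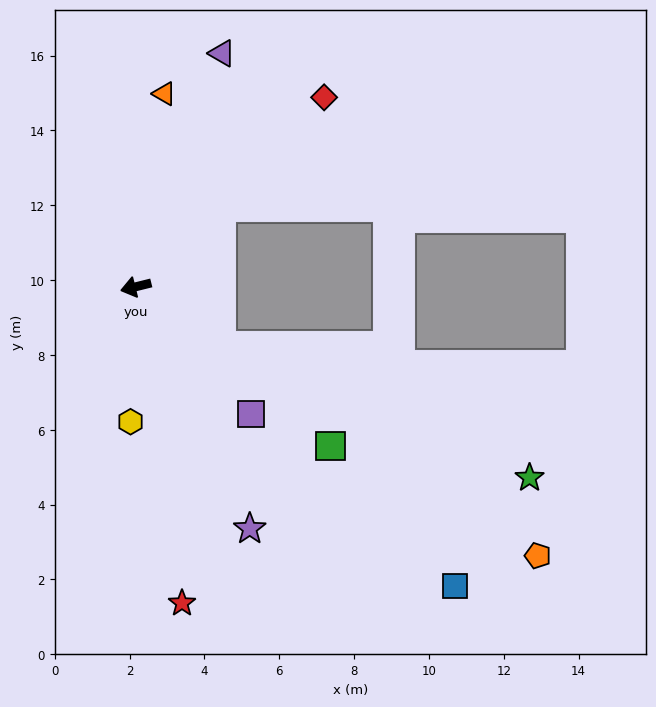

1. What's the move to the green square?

turn left 127°, forward 6.7 m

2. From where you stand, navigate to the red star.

turn left 84°, forward 8.5 m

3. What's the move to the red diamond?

turn right 149°, forward 7.1 m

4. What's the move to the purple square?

turn left 118°, forward 4.6 m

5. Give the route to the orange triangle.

turn right 112°, forward 5.2 m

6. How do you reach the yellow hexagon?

turn left 74°, forward 3.6 m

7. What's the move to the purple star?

turn left 101°, forward 7.1 m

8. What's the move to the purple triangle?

turn right 124°, forward 6.7 m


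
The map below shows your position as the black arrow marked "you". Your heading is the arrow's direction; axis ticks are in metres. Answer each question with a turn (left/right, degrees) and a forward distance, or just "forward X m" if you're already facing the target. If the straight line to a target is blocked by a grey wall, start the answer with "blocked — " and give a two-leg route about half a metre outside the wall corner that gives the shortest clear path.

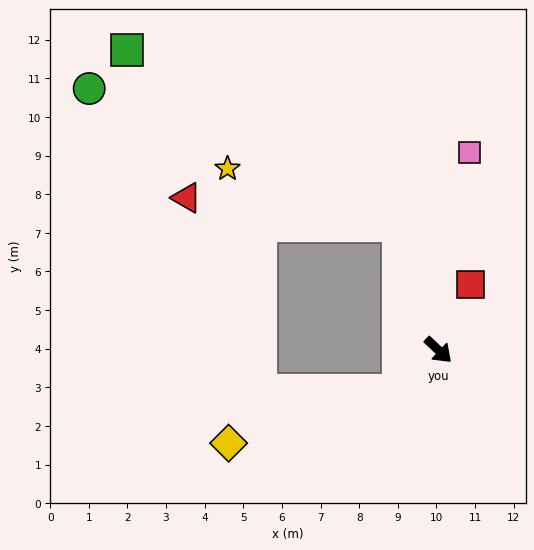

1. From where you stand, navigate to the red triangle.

blocked — turn left 151°, forward 3.4 m, then turn left 65°, forward 5.5 m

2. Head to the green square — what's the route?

blocked — turn left 151°, forward 3.4 m, then turn left 39°, forward 8.4 m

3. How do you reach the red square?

turn left 107°, forward 1.9 m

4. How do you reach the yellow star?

blocked — turn left 151°, forward 3.4 m, then turn left 54°, forward 4.7 m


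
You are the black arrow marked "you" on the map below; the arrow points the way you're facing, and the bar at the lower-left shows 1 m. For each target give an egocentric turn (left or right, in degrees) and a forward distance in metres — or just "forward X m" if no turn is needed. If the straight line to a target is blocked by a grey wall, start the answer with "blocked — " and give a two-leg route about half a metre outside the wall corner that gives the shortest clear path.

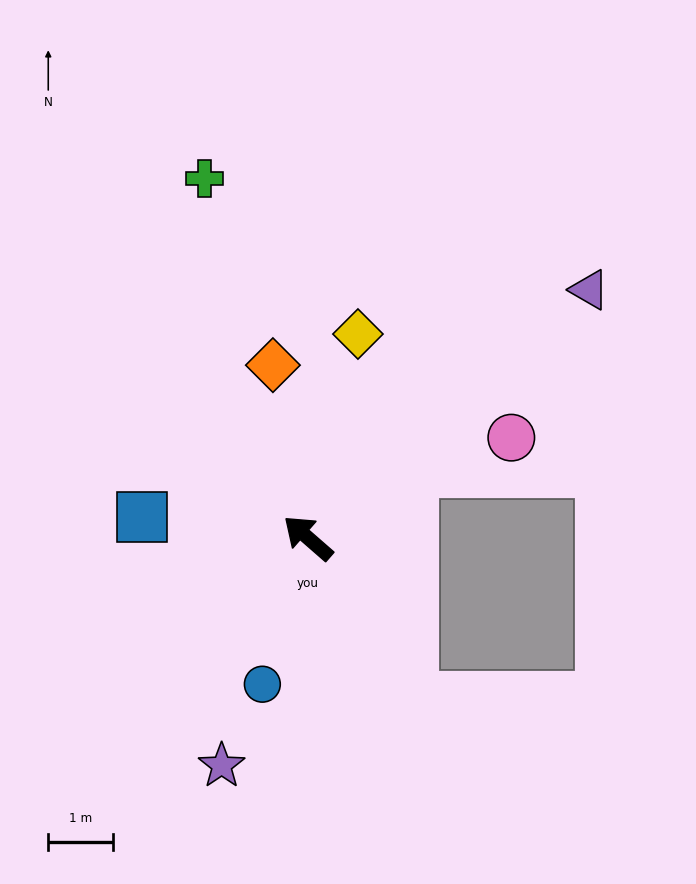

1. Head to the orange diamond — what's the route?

turn right 37°, forward 2.7 m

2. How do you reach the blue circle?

turn left 114°, forward 2.4 m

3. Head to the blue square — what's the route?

turn left 34°, forward 2.6 m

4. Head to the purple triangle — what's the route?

turn right 97°, forward 5.8 m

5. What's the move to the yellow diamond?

turn right 63°, forward 3.3 m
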